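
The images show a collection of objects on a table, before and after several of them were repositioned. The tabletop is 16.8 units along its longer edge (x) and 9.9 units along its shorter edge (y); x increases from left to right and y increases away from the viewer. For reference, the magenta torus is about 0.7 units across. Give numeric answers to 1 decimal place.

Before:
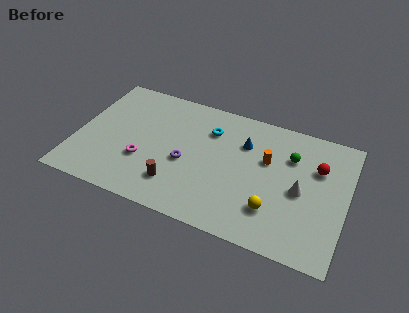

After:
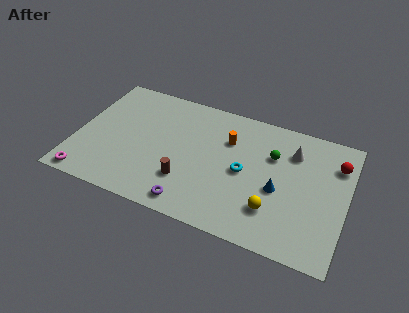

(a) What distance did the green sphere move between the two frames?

1.1

From (13.2, 7.0) to (12.1, 6.7), the green sphere covered √(1.1² + 0.3²) ≈ 1.1 units.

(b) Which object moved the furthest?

the magenta torus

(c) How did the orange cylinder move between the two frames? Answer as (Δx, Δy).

(-2.5, 0.7)

From the two frames, the orange cylinder sits at roughly (11.8, 6.2) before and (9.3, 6.9) after.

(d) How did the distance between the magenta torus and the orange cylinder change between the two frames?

+2.2

Before: roughly 8.0 units apart; after: 10.2. That's 2.2 units further apart.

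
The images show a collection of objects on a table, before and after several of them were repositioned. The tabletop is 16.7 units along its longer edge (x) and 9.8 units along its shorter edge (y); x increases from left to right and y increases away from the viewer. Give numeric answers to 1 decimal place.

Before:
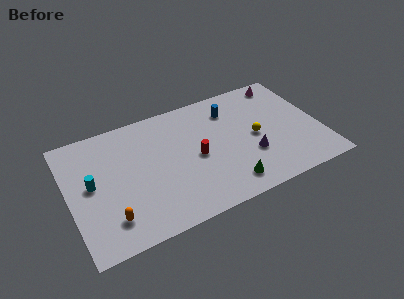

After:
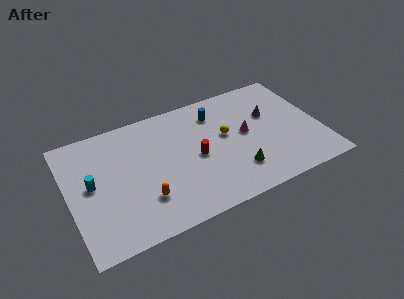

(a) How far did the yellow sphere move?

2.1

The yellow sphere was near (12.4, 4.7) before and (10.5, 5.6) after, so it travelled √(1.9² + 0.9²) ≈ 2.1 units.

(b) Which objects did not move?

the cyan cylinder and the red cylinder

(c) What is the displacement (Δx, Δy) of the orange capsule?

(2.3, 0.6)

The orange capsule was at about (2.4, 2.1) and moved to about (4.7, 2.7).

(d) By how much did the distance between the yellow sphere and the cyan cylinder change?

-1.9

Before: roughly 10.9 units apart; after: 9.0. That's 1.9 units closer together.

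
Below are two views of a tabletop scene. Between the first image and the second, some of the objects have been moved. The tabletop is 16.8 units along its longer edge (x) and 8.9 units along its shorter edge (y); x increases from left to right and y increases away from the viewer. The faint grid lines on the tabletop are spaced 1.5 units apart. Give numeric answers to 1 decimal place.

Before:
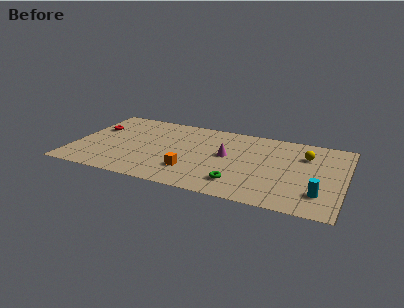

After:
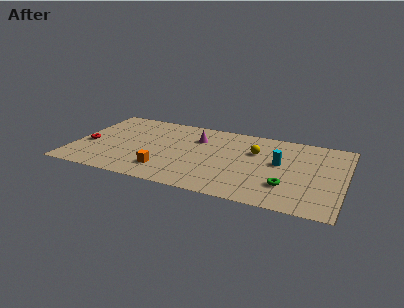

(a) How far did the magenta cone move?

2.5

The magenta cone was near (9.5, 4.9) before and (7.5, 6.4) after, so it travelled √(2.0² + 1.5²) ≈ 2.5 units.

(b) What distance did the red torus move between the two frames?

2.1

The red torus was near (1.1, 5.8) before and (0.9, 3.7) after, so it travelled √(0.2² + 2.1²) ≈ 2.1 units.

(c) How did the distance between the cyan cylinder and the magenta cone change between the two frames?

-1.0

Before: roughly 6.5 units apart; after: 5.5. That's 1.0 units closer together.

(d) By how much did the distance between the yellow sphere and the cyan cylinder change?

-2.5

They were about 4.3 units apart before and 1.8 after — 2.5 units closer together.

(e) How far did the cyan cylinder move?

3.8

From (15.4, 2.2) to (12.8, 5.0), the cyan cylinder covered √(2.6² + 2.8²) ≈ 3.8 units.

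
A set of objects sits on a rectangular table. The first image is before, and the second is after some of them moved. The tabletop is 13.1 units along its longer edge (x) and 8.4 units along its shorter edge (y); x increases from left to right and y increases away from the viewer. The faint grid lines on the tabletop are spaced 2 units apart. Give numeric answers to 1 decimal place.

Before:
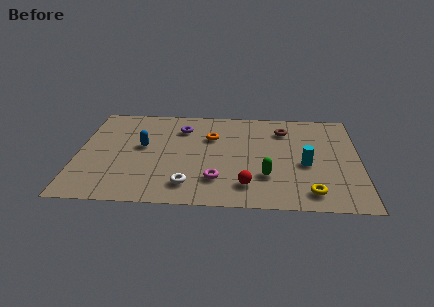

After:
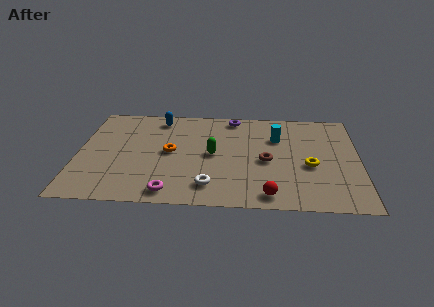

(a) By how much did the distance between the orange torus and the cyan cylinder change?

+0.3

The distance was about 4.9 in the first image and 5.2 in the second, so they moved 0.3 units further apart.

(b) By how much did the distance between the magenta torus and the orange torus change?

-0.3

Before: roughly 3.6 units apart; after: 3.3. That's 0.3 units closer together.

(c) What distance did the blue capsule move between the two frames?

2.6

The blue capsule was near (3.0, 4.7) before and (3.7, 7.2) after, so it travelled √(0.7² + 2.5²) ≈ 2.6 units.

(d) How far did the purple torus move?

2.6

From (4.8, 6.4) to (7.2, 7.5), the purple torus covered √(2.4² + 1.1²) ≈ 2.6 units.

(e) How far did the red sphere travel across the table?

1.2

The red sphere was near (7.9, 1.7) before and (8.9, 1.0) after, so it travelled √(1.0² + 0.7²) ≈ 1.2 units.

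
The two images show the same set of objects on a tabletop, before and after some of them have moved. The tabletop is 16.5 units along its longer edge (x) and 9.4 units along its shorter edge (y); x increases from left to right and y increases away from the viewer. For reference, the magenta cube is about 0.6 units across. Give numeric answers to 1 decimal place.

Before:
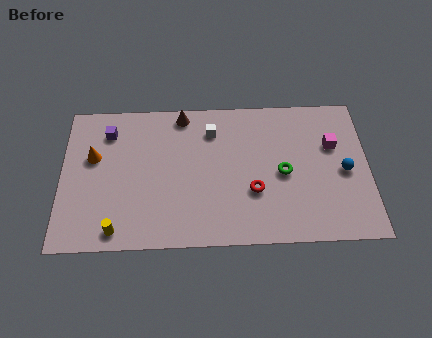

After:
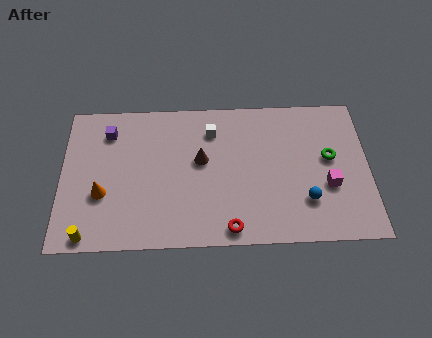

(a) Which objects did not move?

the purple cube and the white cube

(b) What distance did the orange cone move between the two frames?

2.5

From (1.7, 5.8) to (2.2, 3.4), the orange cone covered √(0.5² + 2.4²) ≈ 2.5 units.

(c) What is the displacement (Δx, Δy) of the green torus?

(2.5, 0.9)

The green torus was at about (11.9, 4.4) and moved to about (14.4, 5.3).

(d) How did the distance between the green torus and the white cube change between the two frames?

+1.8

They were about 4.8 units apart before and 6.6 after — 1.8 units further apart.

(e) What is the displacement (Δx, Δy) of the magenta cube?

(-0.3, -2.6)

The magenta cube was at about (14.6, 6.1) and moved to about (14.3, 3.5).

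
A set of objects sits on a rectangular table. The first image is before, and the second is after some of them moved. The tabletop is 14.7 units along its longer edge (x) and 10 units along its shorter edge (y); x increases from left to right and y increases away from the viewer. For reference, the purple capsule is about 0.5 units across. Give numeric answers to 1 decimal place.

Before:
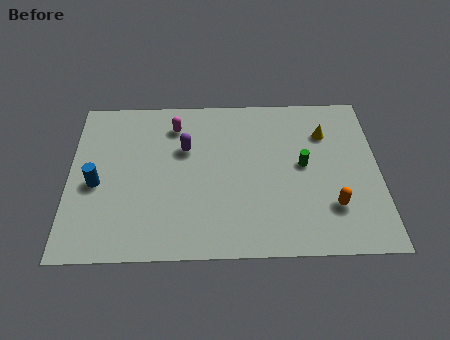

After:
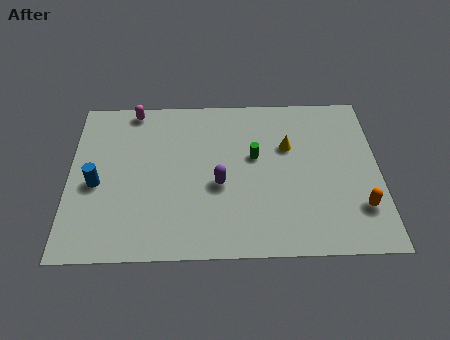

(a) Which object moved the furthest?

the purple capsule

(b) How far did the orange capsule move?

1.3

From (12.4, 2.7) to (13.7, 2.6), the orange capsule covered √(1.3² + 0.1²) ≈ 1.3 units.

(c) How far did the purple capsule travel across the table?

2.8

The purple capsule moved from about (5.5, 6.5) to (7.1, 4.2), a distance of √(1.6² + 2.3²) ≈ 2.8.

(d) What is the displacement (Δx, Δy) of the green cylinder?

(-2.3, 0.6)

The green cylinder started near (11.1, 5.3) and ended near (8.8, 5.9).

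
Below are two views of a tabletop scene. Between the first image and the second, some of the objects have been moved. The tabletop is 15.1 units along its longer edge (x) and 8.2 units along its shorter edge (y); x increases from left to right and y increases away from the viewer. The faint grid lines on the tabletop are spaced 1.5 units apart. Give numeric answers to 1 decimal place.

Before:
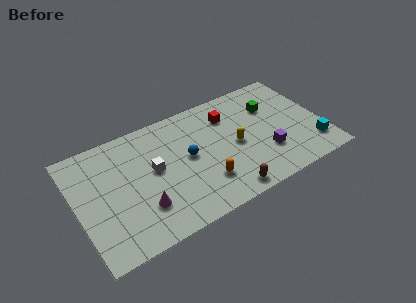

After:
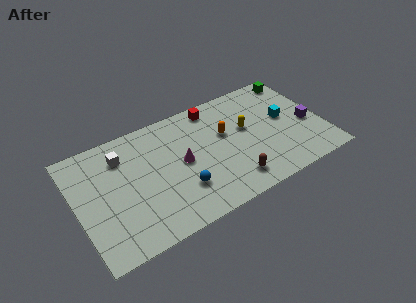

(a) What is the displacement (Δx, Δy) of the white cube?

(-1.7, 1.8)

The white cube started near (4.7, 4.5) and ended near (3.0, 6.3).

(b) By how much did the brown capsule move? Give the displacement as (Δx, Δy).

(0.5, 0.6)

The brown capsule was at about (8.6, 0.9) and moved to about (9.1, 1.5).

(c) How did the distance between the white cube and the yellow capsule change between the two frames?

+2.6

They were about 5.0 units apart before and 7.6 after — 2.6 units further apart.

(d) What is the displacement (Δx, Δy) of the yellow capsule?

(0.8, 0.9)

The yellow capsule started near (9.7, 3.9) and ended near (10.5, 4.8).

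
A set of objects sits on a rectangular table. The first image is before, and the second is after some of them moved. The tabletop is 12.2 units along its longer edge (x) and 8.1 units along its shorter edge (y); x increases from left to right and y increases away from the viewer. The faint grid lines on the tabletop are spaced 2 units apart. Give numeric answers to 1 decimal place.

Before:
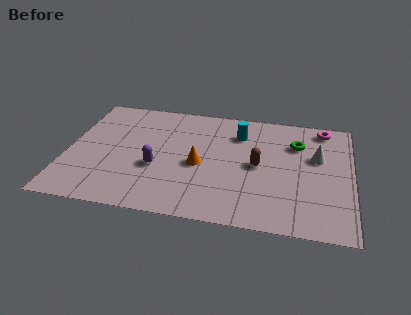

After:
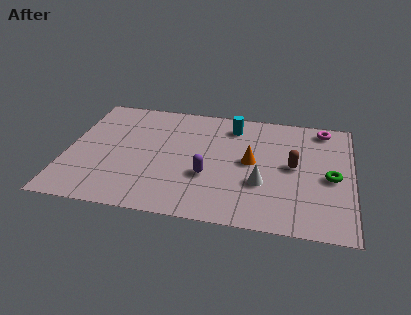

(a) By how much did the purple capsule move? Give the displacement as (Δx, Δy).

(2.2, -0.2)

The purple capsule was at about (3.9, 3.1) and moved to about (6.1, 2.9).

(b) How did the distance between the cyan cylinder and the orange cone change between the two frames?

-0.4

They were about 3.0 units apart before and 2.6 after — 0.4 units closer together.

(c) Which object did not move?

the magenta torus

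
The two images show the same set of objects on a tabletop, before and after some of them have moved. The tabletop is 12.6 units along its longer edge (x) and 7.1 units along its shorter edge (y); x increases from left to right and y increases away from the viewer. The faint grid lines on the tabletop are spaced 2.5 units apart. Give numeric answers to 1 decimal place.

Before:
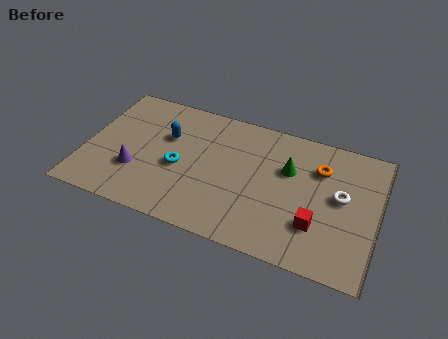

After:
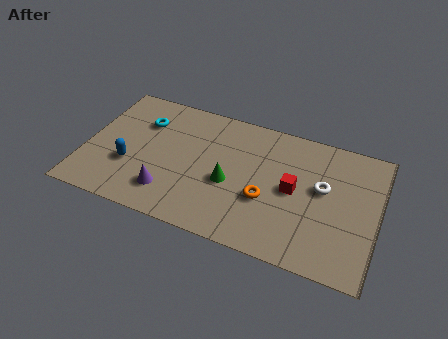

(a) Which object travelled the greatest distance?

the orange torus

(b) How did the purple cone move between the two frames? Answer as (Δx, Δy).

(1.5, -0.7)

The purple cone was at about (2.3, 2.3) and moved to about (3.8, 1.6).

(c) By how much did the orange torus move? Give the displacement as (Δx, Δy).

(-2.1, -2.4)

The orange torus was at about (10.0, 5.1) and moved to about (7.9, 2.7).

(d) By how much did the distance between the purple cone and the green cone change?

-3.9

They were about 6.8 units apart before and 2.9 after — 3.9 units closer together.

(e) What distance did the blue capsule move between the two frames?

2.5

The blue capsule moved from about (3.4, 4.6) to (2.0, 2.5), a distance of √(1.4² + 2.1²) ≈ 2.5.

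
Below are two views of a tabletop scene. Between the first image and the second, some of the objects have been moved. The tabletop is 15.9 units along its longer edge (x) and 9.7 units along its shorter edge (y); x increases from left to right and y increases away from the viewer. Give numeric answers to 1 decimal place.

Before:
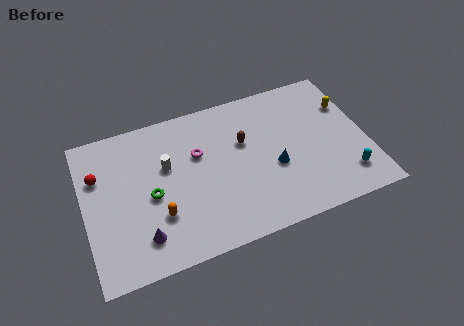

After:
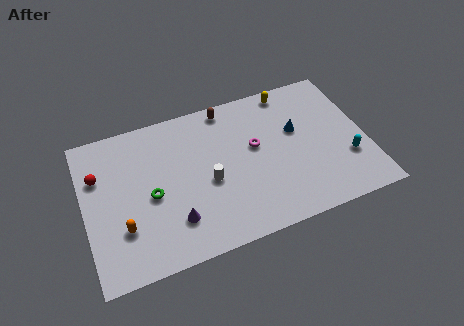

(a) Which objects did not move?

the red sphere and the green torus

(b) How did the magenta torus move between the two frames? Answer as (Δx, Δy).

(3.2, -0.6)

The magenta torus started near (6.5, 6.2) and ended near (9.7, 5.6).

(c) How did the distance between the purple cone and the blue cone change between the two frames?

+0.3

Before: roughly 7.8 units apart; after: 8.1. That's 0.3 units further apart.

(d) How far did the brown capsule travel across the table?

2.7

The brown capsule was near (9.1, 6.1) before and (8.4, 8.7) after, so it travelled √(0.7² + 2.6²) ≈ 2.7 units.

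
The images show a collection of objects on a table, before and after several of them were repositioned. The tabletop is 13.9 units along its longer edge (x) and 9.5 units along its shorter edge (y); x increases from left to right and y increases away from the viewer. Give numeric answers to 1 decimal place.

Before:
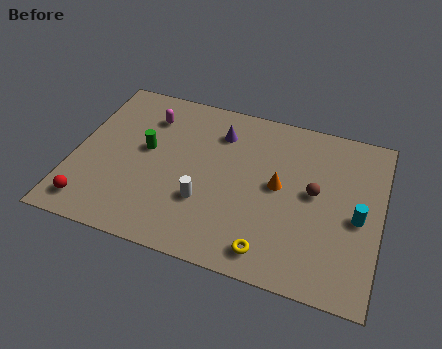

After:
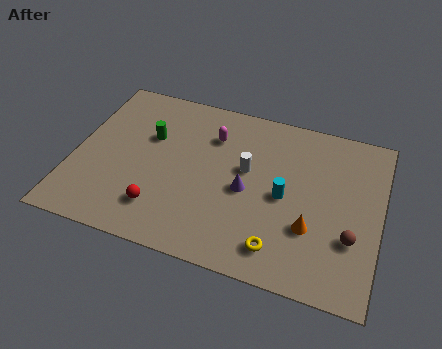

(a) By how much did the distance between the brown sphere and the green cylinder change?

+2.2

The distance was about 7.7 in the first image and 9.9 in the second, so they moved 2.2 units further apart.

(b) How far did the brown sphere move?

2.7

From (10.9, 5.1) to (12.7, 3.1), the brown sphere covered √(1.8² + 2.0²) ≈ 2.7 units.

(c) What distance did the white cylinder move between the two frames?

2.9

The white cylinder was near (6.1, 3.1) before and (7.8, 5.5) after, so it travelled √(1.7² + 2.4²) ≈ 2.9 units.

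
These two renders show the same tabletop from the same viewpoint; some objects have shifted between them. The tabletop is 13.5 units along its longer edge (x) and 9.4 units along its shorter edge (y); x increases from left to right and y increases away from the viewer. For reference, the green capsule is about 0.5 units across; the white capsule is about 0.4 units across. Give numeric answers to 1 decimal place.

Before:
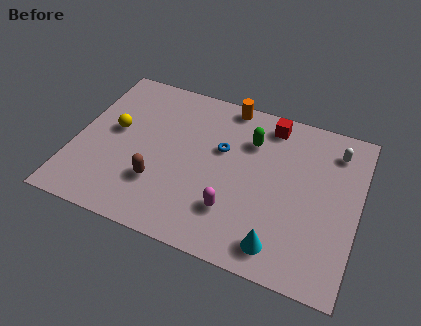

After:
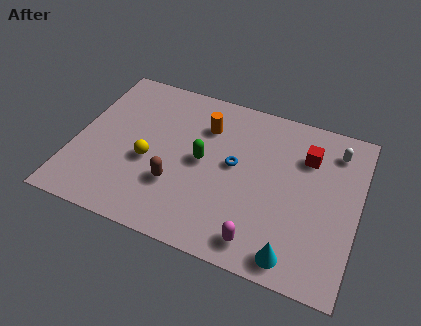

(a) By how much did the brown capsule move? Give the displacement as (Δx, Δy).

(0.8, 0.2)

The brown capsule started near (4.2, 2.8) and ended near (5.0, 3.0).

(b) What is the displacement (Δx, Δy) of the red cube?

(1.9, -1.3)

From the two frames, the red cube sits at roughly (9.0, 8.1) before and (10.9, 6.8) after.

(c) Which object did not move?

the white capsule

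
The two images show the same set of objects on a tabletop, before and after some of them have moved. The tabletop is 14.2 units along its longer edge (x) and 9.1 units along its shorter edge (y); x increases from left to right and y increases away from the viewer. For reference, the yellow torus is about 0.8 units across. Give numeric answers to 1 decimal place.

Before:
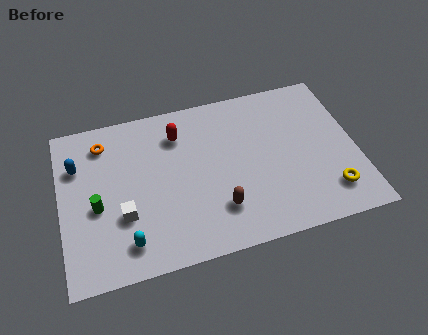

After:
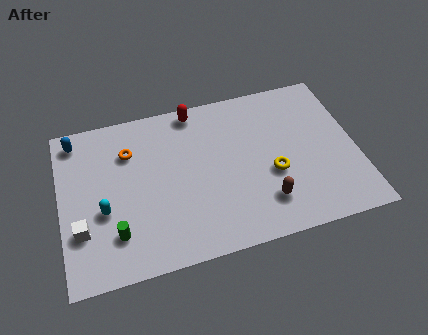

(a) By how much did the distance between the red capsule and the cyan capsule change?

+0.5

They were about 6.1 units apart before and 6.6 after — 0.5 units further apart.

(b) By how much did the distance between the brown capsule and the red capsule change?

+1.8

They were about 5.0 units apart before and 6.8 after — 1.8 units further apart.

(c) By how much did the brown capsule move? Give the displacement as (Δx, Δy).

(2.2, -0.2)

From the two frames, the brown capsule sits at roughly (7.4, 2.3) before and (9.6, 2.1) after.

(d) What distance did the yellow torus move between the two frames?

3.1

The yellow torus was near (12.7, 1.9) before and (10.1, 3.6) after, so it travelled √(2.6² + 1.7²) ≈ 3.1 units.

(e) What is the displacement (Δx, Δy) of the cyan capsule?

(-1.0, 2.0)

The cyan capsule was at about (3.0, 1.6) and moved to about (2.0, 3.6).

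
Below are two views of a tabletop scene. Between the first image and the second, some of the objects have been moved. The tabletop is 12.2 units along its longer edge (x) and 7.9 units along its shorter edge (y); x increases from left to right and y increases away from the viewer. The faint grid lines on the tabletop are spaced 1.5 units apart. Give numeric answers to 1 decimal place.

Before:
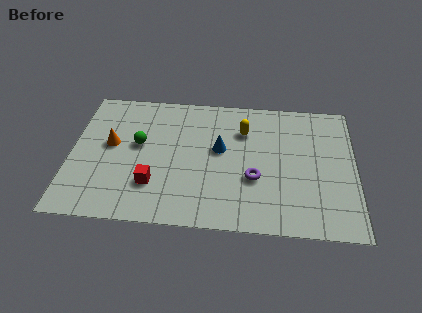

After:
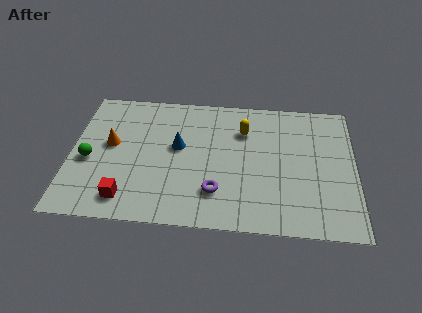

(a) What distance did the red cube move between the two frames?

1.4

From (3.6, 2.2) to (2.5, 1.3), the red cube covered √(1.1² + 0.9²) ≈ 1.4 units.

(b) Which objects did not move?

the orange cone and the yellow capsule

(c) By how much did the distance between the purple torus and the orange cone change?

-1.2

They were about 6.4 units apart before and 5.2 after — 1.2 units closer together.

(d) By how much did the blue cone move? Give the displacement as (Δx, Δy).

(-1.8, 0.0)

From the two frames, the blue cone sits at roughly (6.4, 4.5) before and (4.6, 4.5) after.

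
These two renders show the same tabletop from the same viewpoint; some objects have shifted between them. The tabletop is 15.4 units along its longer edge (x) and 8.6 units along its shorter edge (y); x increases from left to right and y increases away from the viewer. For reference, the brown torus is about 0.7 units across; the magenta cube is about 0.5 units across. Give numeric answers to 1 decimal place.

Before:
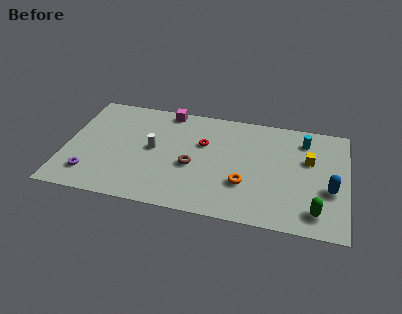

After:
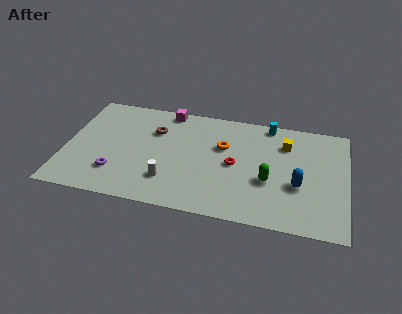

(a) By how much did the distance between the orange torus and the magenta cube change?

-2.8

The distance was about 6.7 in the first image and 3.9 in the second, so they moved 2.8 units closer together.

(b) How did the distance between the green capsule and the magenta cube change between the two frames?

-3.2

They were about 10.5 units apart before and 7.3 after — 3.2 units closer together.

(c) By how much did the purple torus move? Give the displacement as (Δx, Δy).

(1.4, 0.4)

The purple torus started near (1.5, 1.8) and ended near (2.9, 2.2).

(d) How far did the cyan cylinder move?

2.2

From (13.0, 6.9) to (11.0, 7.8), the cyan cylinder covered √(2.0² + 0.9²) ≈ 2.2 units.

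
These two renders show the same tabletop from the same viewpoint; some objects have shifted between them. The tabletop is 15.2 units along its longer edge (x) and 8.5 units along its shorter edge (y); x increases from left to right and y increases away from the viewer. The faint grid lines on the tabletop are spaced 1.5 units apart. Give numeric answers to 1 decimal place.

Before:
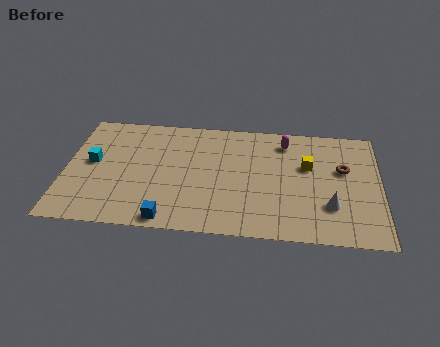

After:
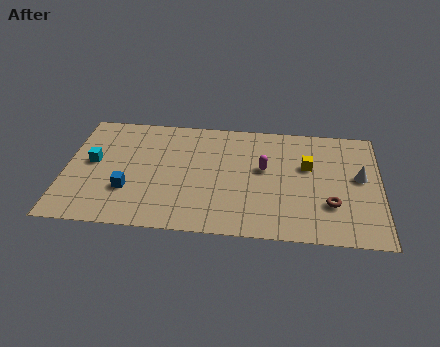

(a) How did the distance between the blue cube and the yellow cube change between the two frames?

+1.0

Before: roughly 8.0 units apart; after: 9.0. That's 1.0 units further apart.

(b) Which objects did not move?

the yellow cube and the cyan cube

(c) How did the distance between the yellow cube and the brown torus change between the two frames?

+1.2

They were about 1.7 units apart before and 2.9 after — 1.2 units further apart.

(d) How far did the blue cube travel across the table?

2.8

From (5.1, 0.8) to (3.1, 2.7), the blue cube covered √(2.0² + 1.9²) ≈ 2.8 units.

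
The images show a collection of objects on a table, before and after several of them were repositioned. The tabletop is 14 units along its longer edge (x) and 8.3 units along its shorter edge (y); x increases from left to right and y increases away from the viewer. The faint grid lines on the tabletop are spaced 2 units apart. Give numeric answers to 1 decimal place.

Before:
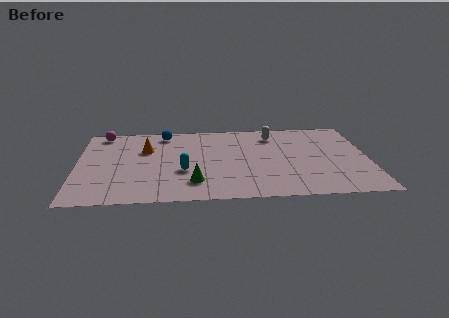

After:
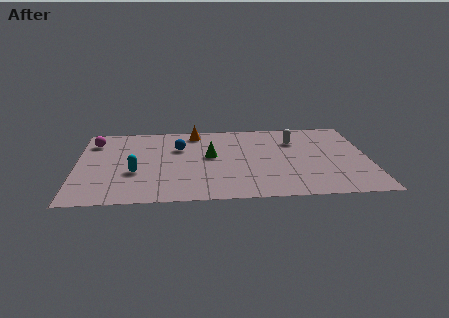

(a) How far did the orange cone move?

2.9

The orange cone moved from about (3.3, 5.5) to (5.7, 7.2), a distance of √(2.4² + 1.7²) ≈ 2.9.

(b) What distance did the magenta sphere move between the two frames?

1.0

From (1.2, 7.4) to (0.8, 6.5), the magenta sphere covered √(0.4² + 0.9²) ≈ 1.0 units.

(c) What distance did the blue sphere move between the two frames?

1.7

From (4.2, 7.2) to (4.9, 5.6), the blue sphere covered √(0.7² + 1.6²) ≈ 1.7 units.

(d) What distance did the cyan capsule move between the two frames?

2.3

The cyan capsule moved from about (5.1, 3.1) to (2.8, 3.1), a distance of √(2.3² + 0.0²) ≈ 2.3.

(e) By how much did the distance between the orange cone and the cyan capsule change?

+2.0

They were about 3.0 units apart before and 5.0 after — 2.0 units further apart.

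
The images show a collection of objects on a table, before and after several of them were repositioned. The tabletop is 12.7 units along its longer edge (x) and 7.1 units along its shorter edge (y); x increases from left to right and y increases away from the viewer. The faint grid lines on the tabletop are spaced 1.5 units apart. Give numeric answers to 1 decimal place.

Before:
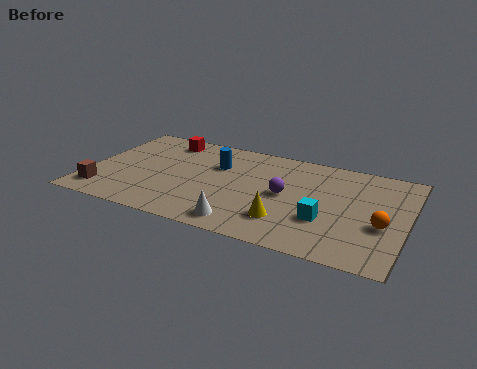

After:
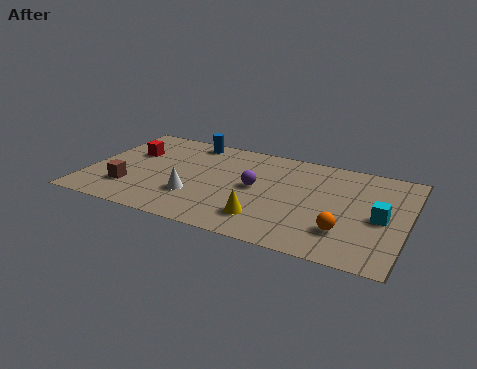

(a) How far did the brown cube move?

1.2

The brown cube was near (0.8, 1.3) before and (1.8, 1.9) after, so it travelled √(1.0² + 0.6²) ≈ 1.2 units.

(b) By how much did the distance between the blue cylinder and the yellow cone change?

+1.6

They were about 4.3 units apart before and 5.9 after — 1.6 units further apart.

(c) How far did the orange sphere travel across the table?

1.7

The orange sphere moved from about (11.8, 2.8) to (10.4, 1.9), a distance of √(1.4² + 0.9²) ≈ 1.7.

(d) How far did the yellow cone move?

0.8

The yellow cone moved from about (8.1, 1.8) to (7.3, 1.6), a distance of √(0.8² + 0.2²) ≈ 0.8.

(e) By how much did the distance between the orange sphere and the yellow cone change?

-0.7

The distance was about 3.8 in the first image and 3.1 in the second, so they moved 0.7 units closer together.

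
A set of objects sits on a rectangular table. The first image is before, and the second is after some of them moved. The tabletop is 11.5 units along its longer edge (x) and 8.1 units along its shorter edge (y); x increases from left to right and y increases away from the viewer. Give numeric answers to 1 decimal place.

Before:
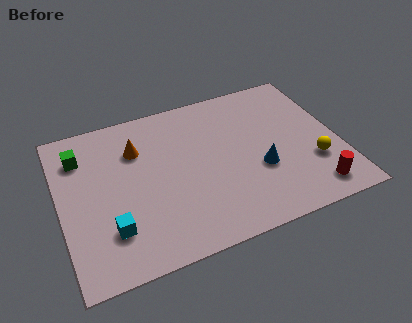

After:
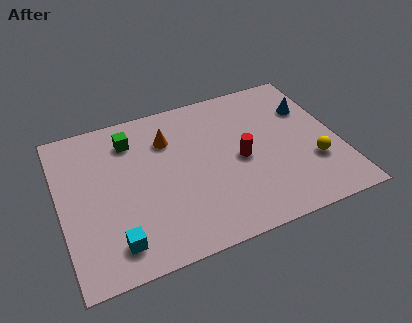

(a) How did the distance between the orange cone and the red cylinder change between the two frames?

-4.7

They were about 8.2 units apart before and 3.5 after — 4.7 units closer together.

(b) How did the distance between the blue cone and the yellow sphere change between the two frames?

+0.8

Before: roughly 2.2 units apart; after: 3.0. That's 0.8 units further apart.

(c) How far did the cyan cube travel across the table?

0.7

From (1.9, 2.1) to (2.0, 1.4), the cyan cube covered √(0.1² + 0.7²) ≈ 0.7 units.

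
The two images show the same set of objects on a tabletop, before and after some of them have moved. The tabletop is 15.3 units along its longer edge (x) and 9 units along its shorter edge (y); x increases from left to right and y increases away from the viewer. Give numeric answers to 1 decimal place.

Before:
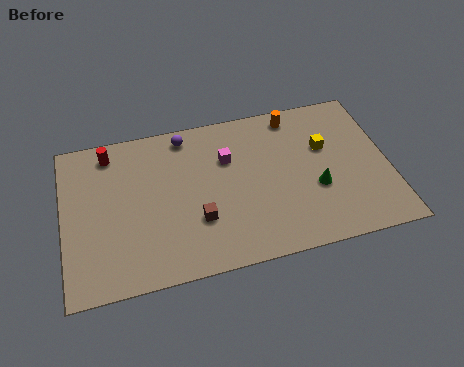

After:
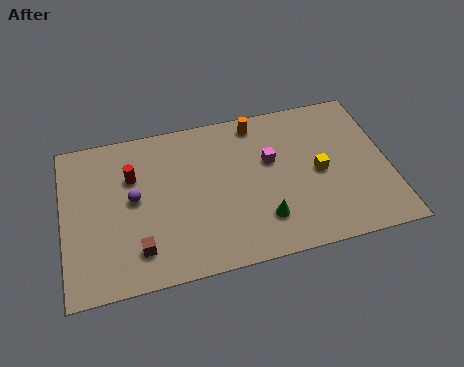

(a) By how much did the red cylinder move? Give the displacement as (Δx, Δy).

(1.0, -1.6)

From the two frames, the red cylinder sits at roughly (2.3, 7.7) before and (3.3, 6.1) after.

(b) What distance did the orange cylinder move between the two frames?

1.8

From (11.1, 7.9) to (9.3, 7.9), the orange cylinder covered √(1.8² + 0.0²) ≈ 1.8 units.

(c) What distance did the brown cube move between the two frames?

3.0

The brown cube was near (6.2, 2.9) before and (3.4, 1.9) after, so it travelled √(2.8² + 1.0²) ≈ 3.0 units.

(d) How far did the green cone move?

2.9

The green cone was near (11.8, 3.4) before and (9.2, 2.2) after, so it travelled √(2.6² + 1.2²) ≈ 2.9 units.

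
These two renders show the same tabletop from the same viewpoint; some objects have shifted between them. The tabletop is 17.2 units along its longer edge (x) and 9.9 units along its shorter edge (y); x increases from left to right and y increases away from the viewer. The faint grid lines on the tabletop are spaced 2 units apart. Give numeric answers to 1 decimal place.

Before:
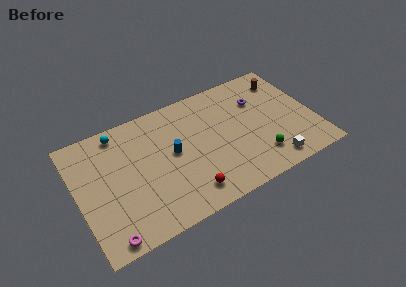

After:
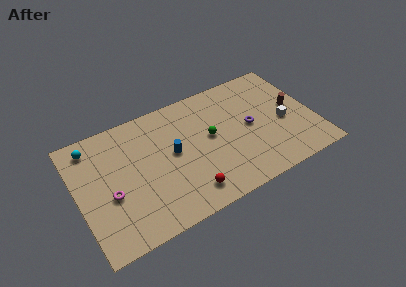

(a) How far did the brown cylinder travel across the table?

2.6

From (15.6, 7.9) to (15.9, 5.3), the brown cylinder covered √(0.3² + 2.6²) ≈ 2.6 units.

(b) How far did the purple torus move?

2.1

From (13.5, 6.9) to (12.6, 5.0), the purple torus covered √(0.9² + 1.9²) ≈ 2.1 units.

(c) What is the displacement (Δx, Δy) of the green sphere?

(-3.1, 3.2)

The green sphere was at about (12.8, 2.2) and moved to about (9.7, 5.4).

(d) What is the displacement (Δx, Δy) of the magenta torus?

(0.6, 3.1)

The magenta torus was at about (1.6, 0.9) and moved to about (2.2, 4.0).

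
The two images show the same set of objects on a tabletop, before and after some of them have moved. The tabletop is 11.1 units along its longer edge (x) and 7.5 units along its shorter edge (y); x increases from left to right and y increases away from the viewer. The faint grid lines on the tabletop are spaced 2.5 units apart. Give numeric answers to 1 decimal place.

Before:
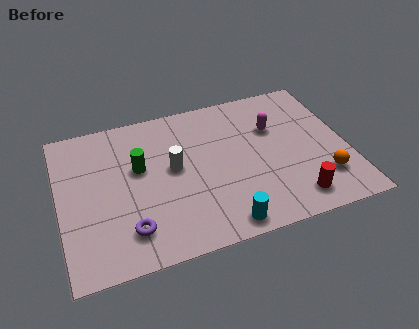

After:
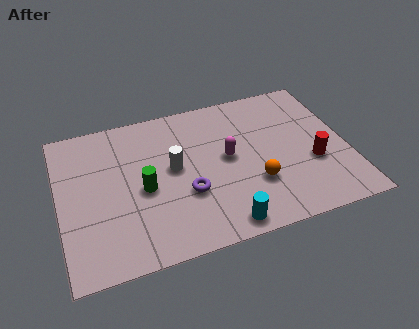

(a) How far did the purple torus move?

2.5

The purple torus moved from about (2.5, 1.6) to (4.8, 2.7), a distance of √(2.3² + 1.1²) ≈ 2.5.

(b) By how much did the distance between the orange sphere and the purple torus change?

-4.9

Before: roughly 7.5 units apart; after: 2.6. That's 4.9 units closer together.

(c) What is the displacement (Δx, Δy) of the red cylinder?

(0.9, 1.6)

The red cylinder was at about (8.8, 1.2) and moved to about (9.7, 2.8).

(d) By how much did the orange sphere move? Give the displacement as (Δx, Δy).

(-2.6, 0.5)

The orange sphere was at about (10.0, 1.9) and moved to about (7.4, 2.4).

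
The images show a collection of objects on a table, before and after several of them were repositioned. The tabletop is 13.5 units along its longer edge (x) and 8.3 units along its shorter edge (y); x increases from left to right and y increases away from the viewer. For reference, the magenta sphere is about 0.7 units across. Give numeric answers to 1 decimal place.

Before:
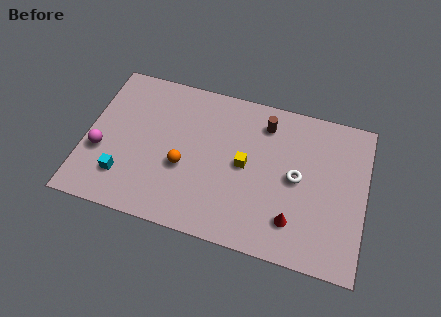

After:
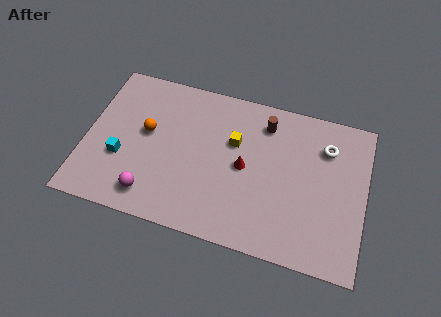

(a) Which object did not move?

the brown cylinder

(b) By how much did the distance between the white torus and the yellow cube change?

+2.0

Before: roughly 2.5 units apart; after: 4.5. That's 2.0 units further apart.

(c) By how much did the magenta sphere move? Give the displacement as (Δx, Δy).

(2.6, -1.7)

From the two frames, the magenta sphere sits at roughly (0.8, 3.1) before and (3.4, 1.4) after.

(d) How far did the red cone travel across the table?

3.3

The red cone moved from about (10.2, 1.9) to (7.7, 4.1), a distance of √(2.5² + 2.2²) ≈ 3.3.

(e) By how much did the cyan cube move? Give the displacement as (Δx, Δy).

(-0.2, 1.0)

The cyan cube started near (2.0, 2.0) and ended near (1.8, 3.0).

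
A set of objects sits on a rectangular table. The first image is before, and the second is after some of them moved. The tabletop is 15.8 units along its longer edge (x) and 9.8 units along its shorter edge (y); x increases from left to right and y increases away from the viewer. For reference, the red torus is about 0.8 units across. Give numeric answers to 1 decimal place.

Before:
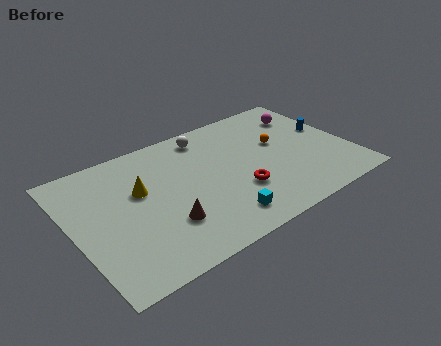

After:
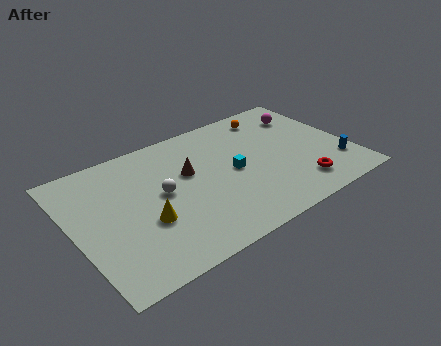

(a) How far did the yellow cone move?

2.4

The yellow cone moved from about (3.9, 6.0) to (3.8, 3.6), a distance of √(0.1² + 2.4²) ≈ 2.4.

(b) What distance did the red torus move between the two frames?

3.5

The red torus moved from about (9.1, 3.2) to (12.4, 1.9), a distance of √(3.3² + 1.3²) ≈ 3.5.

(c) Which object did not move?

the magenta sphere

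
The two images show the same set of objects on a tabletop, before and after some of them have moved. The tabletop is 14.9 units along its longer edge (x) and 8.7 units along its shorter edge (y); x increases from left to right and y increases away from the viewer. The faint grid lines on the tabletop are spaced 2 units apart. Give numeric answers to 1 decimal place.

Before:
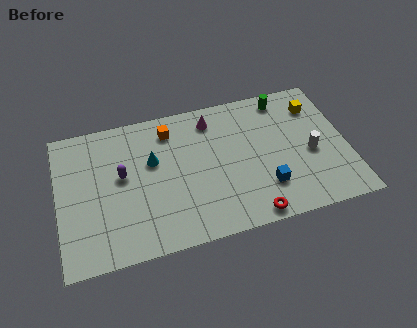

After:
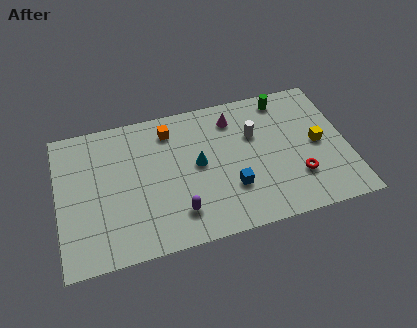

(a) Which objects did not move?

the orange cube and the green cylinder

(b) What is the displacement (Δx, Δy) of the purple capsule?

(2.7, -3.0)

The purple capsule started near (3.3, 4.9) and ended near (6.0, 1.9).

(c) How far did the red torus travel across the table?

3.1

From (9.6, 0.8) to (12.2, 2.5), the red torus covered √(2.6² + 1.7²) ≈ 3.1 units.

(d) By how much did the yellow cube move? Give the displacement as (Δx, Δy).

(-0.1, -2.4)

The yellow cube started near (13.5, 6.7) and ended near (13.4, 4.3).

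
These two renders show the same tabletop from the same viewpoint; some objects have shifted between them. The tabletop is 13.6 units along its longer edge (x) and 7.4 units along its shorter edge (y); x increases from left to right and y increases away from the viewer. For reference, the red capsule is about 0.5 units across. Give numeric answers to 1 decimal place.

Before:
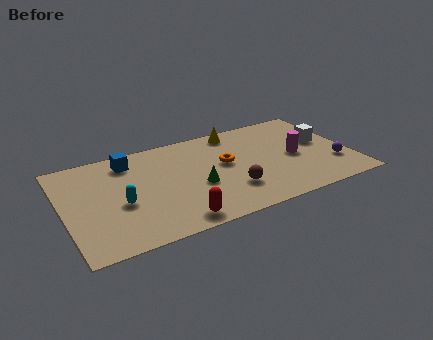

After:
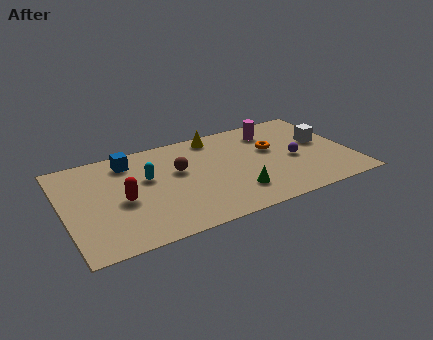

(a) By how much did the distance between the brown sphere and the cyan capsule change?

-3.7

Before: roughly 5.2 units apart; after: 1.5. That's 3.7 units closer together.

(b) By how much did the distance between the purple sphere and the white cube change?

-0.3

Before: roughly 2.0 units apart; after: 1.7. That's 0.3 units closer together.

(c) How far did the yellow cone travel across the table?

1.0

From (8.5, 6.5) to (7.5, 6.5), the yellow cone covered √(1.0² + 0.0²) ≈ 1.0 units.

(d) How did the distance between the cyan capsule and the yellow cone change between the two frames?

-2.8

The distance was about 6.8 in the first image and 4.0 in the second, so they moved 2.8 units closer together.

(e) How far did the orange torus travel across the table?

2.3

From (7.7, 4.2) to (10.0, 4.5), the orange torus covered √(2.3² + 0.3²) ≈ 2.3 units.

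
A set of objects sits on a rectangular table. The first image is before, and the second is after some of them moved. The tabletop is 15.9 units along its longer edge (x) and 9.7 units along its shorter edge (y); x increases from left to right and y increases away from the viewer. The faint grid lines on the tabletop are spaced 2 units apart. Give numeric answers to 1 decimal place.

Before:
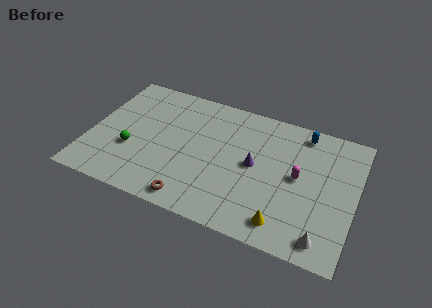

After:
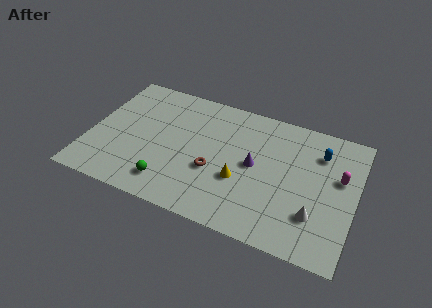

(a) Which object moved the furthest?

the yellow cone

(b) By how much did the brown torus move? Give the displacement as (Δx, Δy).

(1.0, 2.6)

From the two frames, the brown torus sits at roughly (6.6, 1.1) before and (7.6, 3.7) after.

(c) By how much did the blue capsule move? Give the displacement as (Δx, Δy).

(1.1, -1.2)

From the two frames, the blue capsule sits at roughly (12.5, 8.5) before and (13.6, 7.3) after.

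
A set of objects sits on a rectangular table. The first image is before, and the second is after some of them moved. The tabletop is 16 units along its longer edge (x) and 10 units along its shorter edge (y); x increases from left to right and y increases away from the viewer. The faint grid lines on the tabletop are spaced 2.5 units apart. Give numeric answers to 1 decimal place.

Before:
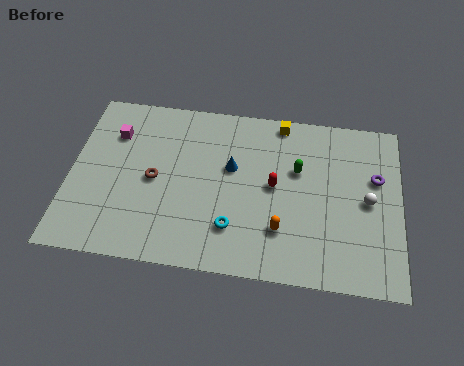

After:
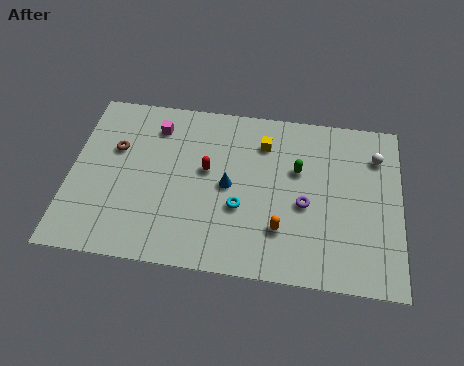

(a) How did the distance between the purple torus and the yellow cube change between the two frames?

-1.5

They were about 5.5 units apart before and 4.0 after — 1.5 units closer together.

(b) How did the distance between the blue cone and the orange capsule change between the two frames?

-0.7

Before: roughly 4.1 units apart; after: 3.4. That's 0.7 units closer together.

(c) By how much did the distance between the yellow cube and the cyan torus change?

-2.8

They were about 6.9 units apart before and 4.1 after — 2.8 units closer together.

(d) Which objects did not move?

the orange capsule and the green capsule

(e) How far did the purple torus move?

3.9

The purple torus was near (14.8, 6.3) before and (11.4, 4.3) after, so it travelled √(3.4² + 2.0²) ≈ 3.9 units.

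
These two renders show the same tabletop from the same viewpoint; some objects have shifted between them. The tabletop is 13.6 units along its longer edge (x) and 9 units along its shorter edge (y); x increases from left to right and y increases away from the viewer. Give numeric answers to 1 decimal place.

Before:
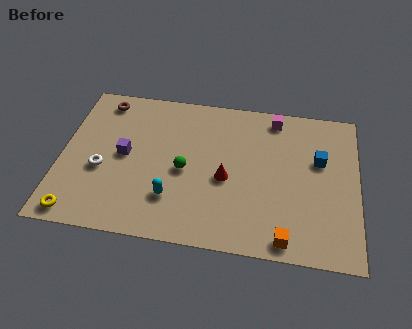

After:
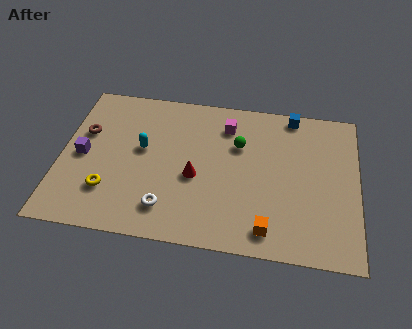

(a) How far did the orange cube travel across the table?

0.9

The orange cube was near (10.4, 0.9) before and (9.6, 1.3) after, so it travelled √(0.8² + 0.4²) ≈ 0.9 units.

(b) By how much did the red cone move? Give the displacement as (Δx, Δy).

(-1.4, -0.1)

The red cone started near (7.6, 3.9) and ended near (6.2, 3.8).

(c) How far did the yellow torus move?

2.0

From (1.0, 0.9) to (2.3, 2.4), the yellow torus covered √(1.3² + 1.5²) ≈ 2.0 units.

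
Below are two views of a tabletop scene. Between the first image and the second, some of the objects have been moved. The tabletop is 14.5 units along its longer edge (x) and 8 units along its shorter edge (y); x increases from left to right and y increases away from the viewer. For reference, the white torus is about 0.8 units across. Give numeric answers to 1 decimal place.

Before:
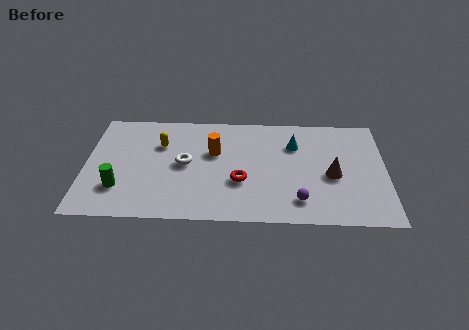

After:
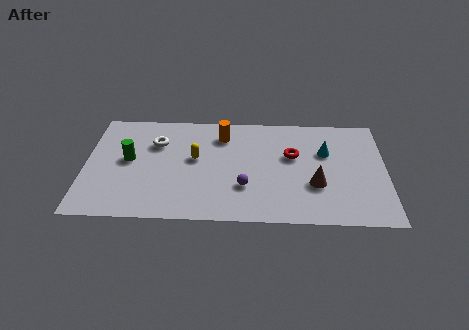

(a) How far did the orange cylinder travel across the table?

1.4

The orange cylinder moved from about (6.2, 5.0) to (6.6, 6.3), a distance of √(0.4² + 1.3²) ≈ 1.4.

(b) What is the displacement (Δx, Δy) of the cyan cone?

(1.5, -0.5)

The cyan cone started near (10.1, 5.7) and ended near (11.6, 5.2).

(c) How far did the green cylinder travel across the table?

2.1

From (1.7, 2.2) to (2.1, 4.3), the green cylinder covered √(0.4² + 2.1²) ≈ 2.1 units.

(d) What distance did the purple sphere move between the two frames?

2.8

The purple sphere moved from about (10.3, 1.6) to (7.7, 2.5), a distance of √(2.6² + 0.9²) ≈ 2.8.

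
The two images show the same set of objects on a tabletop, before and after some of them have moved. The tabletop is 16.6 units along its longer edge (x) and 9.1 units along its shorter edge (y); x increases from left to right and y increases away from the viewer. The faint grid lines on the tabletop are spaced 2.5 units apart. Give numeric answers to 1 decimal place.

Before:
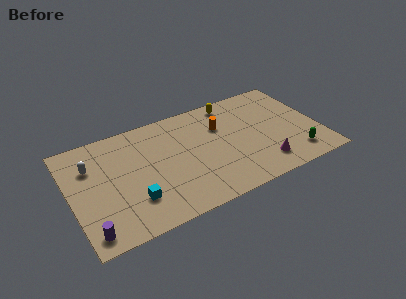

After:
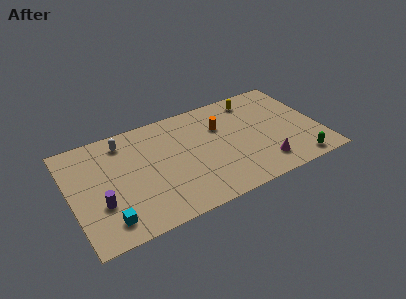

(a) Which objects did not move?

the magenta cone and the orange cylinder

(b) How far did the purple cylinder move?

2.1

The purple cylinder moved from about (0.9, 1.2) to (1.8, 3.1), a distance of √(0.9² + 1.9²) ≈ 2.1.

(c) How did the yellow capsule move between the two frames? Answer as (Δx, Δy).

(1.5, -0.3)

The yellow capsule started near (11.2, 8.0) and ended near (12.7, 7.7).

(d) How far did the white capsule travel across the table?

2.6

The white capsule was near (1.5, 6.4) before and (3.8, 7.6) after, so it travelled √(2.3² + 1.2²) ≈ 2.6 units.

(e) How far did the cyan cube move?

2.0

The cyan cube was near (3.9, 2.5) before and (2.1, 1.6) after, so it travelled √(1.8² + 0.9²) ≈ 2.0 units.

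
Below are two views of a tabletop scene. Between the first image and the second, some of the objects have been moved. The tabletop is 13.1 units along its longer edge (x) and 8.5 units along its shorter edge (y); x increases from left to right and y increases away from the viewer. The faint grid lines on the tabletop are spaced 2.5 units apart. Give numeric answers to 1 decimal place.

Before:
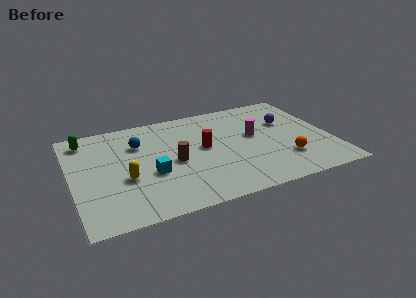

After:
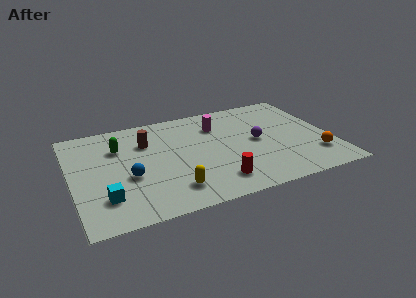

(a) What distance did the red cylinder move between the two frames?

3.0

The red cylinder moved from about (6.7, 4.6) to (7.0, 1.6), a distance of √(0.3² + 3.0²) ≈ 3.0.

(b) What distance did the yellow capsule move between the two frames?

2.7

The yellow capsule was near (2.6, 3.3) before and (4.8, 1.7) after, so it travelled √(2.2² + 1.6²) ≈ 2.7 units.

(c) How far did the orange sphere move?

1.5

From (10.6, 2.3) to (12.1, 2.1), the orange sphere covered √(1.5² + 0.2²) ≈ 1.5 units.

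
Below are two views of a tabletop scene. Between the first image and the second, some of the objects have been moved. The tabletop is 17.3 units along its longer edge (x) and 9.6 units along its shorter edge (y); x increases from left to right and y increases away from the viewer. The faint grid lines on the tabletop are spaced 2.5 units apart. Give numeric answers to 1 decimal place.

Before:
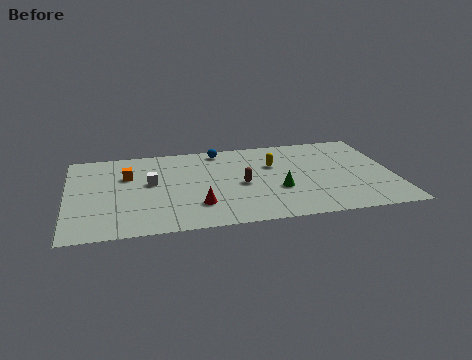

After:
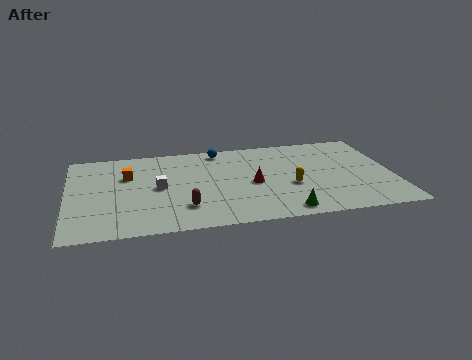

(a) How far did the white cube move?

0.7

The white cube was near (4.4, 5.4) before and (4.8, 4.8) after, so it travelled √(0.4² + 0.6²) ≈ 0.7 units.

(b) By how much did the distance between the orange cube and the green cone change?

+1.3

They were about 8.4 units apart before and 9.7 after — 1.3 units further apart.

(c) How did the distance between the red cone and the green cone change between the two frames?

-0.8

Before: roughly 4.4 units apart; after: 3.6. That's 0.8 units closer together.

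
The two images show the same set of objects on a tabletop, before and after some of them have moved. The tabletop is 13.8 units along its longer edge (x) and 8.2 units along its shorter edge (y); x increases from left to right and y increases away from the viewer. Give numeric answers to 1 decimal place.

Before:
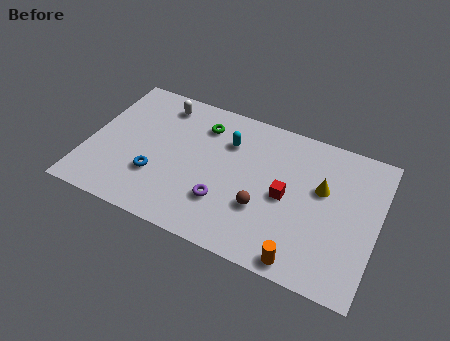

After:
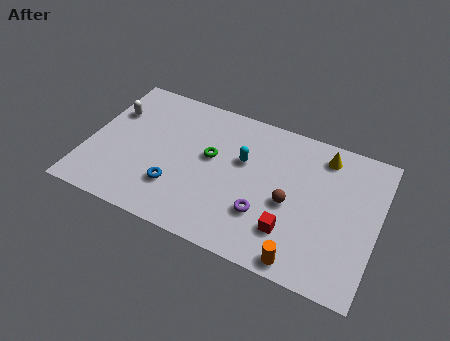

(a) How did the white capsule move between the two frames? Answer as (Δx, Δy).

(-2.2, -1.3)

The white capsule started near (3.1, 6.9) and ended near (0.9, 5.6).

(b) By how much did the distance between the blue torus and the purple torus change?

+0.9

Before: roughly 3.3 units apart; after: 4.2. That's 0.9 units further apart.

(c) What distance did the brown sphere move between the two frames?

1.4

The brown sphere was near (8.5, 2.8) before and (9.7, 3.6) after, so it travelled √(1.2² + 0.8²) ≈ 1.4 units.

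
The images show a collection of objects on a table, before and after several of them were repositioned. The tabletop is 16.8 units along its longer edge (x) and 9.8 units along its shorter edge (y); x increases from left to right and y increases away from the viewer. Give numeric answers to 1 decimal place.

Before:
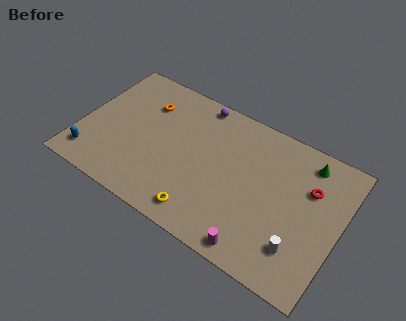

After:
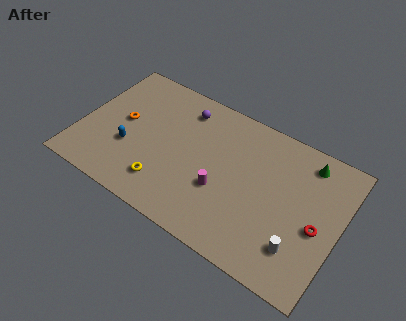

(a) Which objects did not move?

the white cylinder and the green cone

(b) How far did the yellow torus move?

2.7

The yellow torus was near (8.5, 1.4) before and (5.9, 2.1) after, so it travelled √(2.6² + 0.7²) ≈ 2.7 units.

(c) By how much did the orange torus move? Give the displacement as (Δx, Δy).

(-1.2, -2.0)

The orange torus was at about (3.8, 7.2) and moved to about (2.6, 5.2).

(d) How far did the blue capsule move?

2.8

The blue capsule was near (1.1, 1.7) before and (3.3, 3.5) after, so it travelled √(2.2² + 1.8²) ≈ 2.8 units.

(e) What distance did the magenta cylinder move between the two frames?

3.7

The magenta cylinder moved from about (12.1, 1.0) to (9.4, 3.6), a distance of √(2.7² + 2.6²) ≈ 3.7.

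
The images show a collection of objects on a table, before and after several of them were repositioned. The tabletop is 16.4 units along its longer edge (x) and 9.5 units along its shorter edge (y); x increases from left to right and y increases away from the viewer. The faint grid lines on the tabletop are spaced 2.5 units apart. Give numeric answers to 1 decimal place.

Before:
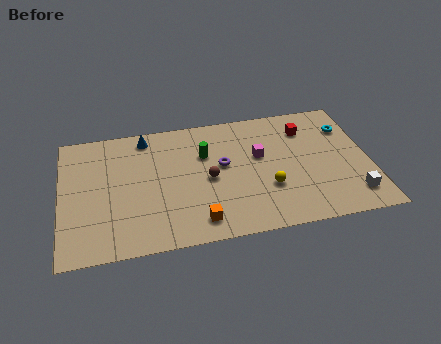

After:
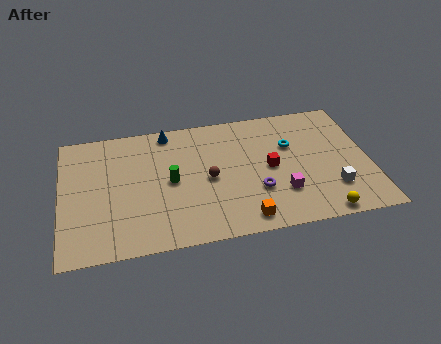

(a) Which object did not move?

the brown sphere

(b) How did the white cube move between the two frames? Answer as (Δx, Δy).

(-1.0, 0.7)

From the two frames, the white cube sits at roughly (15.3, 1.8) before and (14.3, 2.5) after.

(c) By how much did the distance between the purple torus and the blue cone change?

+2.1

They were about 4.9 units apart before and 7.0 after — 2.1 units further apart.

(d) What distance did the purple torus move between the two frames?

2.9

The purple torus moved from about (8.6, 5.4) to (10.3, 3.1), a distance of √(1.7² + 2.3²) ≈ 2.9.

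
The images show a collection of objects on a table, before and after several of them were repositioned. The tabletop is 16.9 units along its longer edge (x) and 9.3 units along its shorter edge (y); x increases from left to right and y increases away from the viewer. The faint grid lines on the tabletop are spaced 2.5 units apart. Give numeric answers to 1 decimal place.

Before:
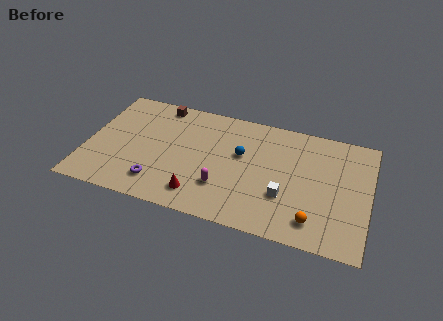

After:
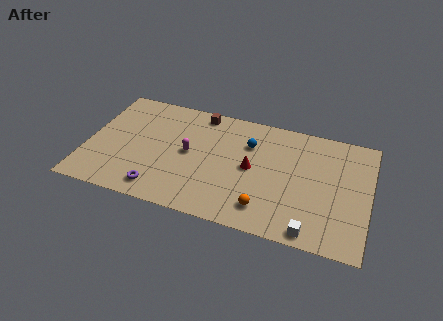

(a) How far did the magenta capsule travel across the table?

3.0

The magenta capsule moved from about (8.3, 2.7) to (6.1, 4.8), a distance of √(2.2² + 2.1²) ≈ 3.0.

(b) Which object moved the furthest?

the red cone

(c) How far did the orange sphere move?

2.9

The orange sphere was near (13.8, 1.7) before and (10.9, 1.8) after, so it travelled √(2.9² + 0.1²) ≈ 2.9 units.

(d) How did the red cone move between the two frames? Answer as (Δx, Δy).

(2.9, 3.0)

From the two frames, the red cone sits at roughly (7.0, 1.7) before and (9.9, 4.7) after.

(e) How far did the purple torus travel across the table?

0.5

From (4.5, 1.9) to (4.6, 1.4), the purple torus covered √(0.1² + 0.5²) ≈ 0.5 units.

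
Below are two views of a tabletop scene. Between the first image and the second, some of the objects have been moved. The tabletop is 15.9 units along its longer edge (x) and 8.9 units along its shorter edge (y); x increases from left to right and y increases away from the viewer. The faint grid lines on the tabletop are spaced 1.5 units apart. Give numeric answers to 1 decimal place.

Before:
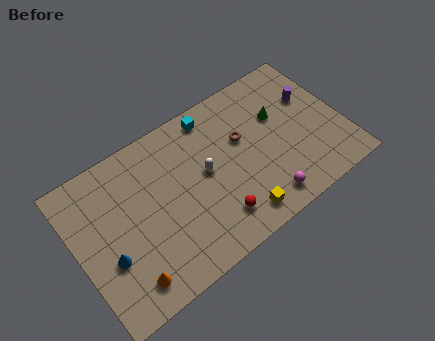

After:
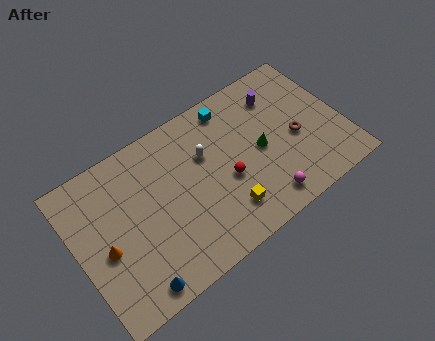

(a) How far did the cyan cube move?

1.1

The cyan cube moved from about (8.7, 7.8) to (9.8, 7.7), a distance of √(1.1² + 0.1²) ≈ 1.1.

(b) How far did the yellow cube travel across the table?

0.9

From (9.0, 1.3) to (8.4, 2.0), the yellow cube covered √(0.6² + 0.7²) ≈ 0.9 units.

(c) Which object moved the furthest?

the brown torus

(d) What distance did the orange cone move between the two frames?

2.6

The orange cone moved from about (2.4, 1.5) to (1.5, 3.9), a distance of √(0.9² + 2.4²) ≈ 2.6.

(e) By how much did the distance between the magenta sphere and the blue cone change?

-1.3

They were about 9.2 units apart before and 7.9 after — 1.3 units closer together.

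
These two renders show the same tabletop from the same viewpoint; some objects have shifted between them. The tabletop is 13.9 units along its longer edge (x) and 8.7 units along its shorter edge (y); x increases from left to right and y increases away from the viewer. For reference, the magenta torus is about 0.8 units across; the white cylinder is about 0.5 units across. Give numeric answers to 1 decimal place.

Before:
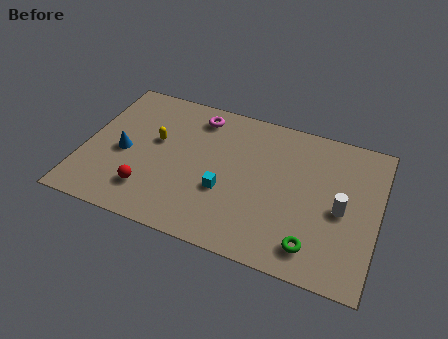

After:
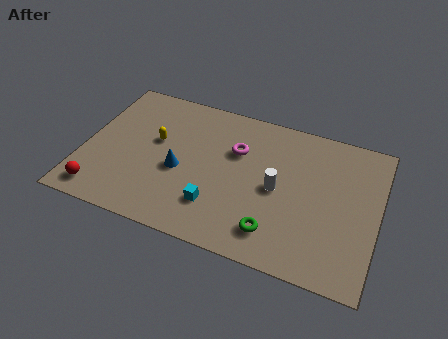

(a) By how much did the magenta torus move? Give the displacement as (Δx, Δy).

(2.0, -1.5)

The magenta torus was at about (5.1, 7.3) and moved to about (7.1, 5.8).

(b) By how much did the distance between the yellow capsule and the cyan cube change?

+0.3

Before: roughly 4.0 units apart; after: 4.3. That's 0.3 units further apart.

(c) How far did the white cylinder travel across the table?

3.0

The white cylinder was near (12.2, 4.0) before and (9.2, 4.2) after, so it travelled √(3.0² + 0.2²) ≈ 3.0 units.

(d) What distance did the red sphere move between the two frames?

2.3

The red sphere was near (3.3, 2.0) before and (1.1, 1.2) after, so it travelled √(2.2² + 0.8²) ≈ 2.3 units.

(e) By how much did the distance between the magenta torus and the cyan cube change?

-0.8

The distance was about 4.4 in the first image and 3.6 in the second, so they moved 0.8 units closer together.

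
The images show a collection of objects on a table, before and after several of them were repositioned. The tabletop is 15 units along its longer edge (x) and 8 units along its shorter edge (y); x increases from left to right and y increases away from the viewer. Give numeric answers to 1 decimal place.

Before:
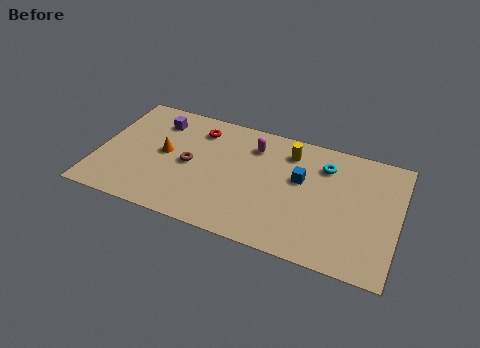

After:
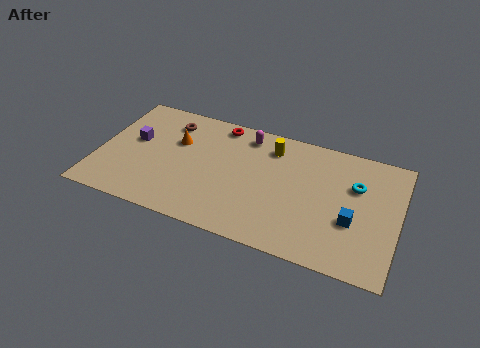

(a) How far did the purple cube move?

2.0

The purple cube was near (2.7, 6.3) before and (1.7, 4.6) after, so it travelled √(1.0² + 1.7²) ≈ 2.0 units.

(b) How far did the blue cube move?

3.2

The blue cube moved from about (10.1, 4.8) to (12.8, 3.0), a distance of √(2.7² + 1.8²) ≈ 3.2.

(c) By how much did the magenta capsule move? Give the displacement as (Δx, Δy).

(-0.4, 0.6)

The magenta capsule started near (7.6, 6.2) and ended near (7.2, 6.8).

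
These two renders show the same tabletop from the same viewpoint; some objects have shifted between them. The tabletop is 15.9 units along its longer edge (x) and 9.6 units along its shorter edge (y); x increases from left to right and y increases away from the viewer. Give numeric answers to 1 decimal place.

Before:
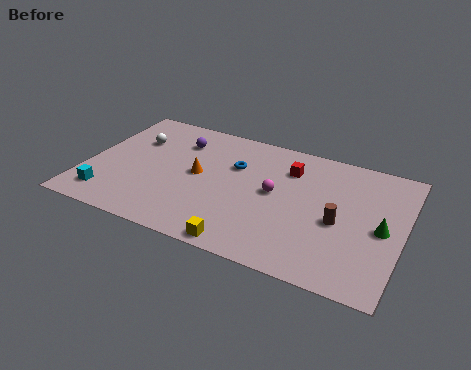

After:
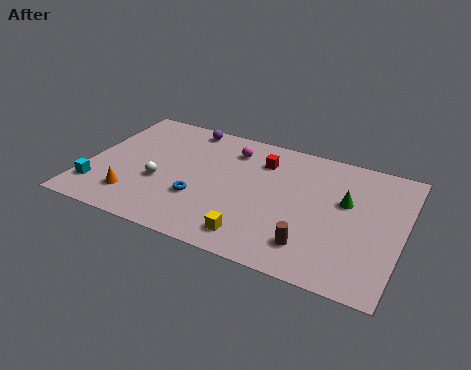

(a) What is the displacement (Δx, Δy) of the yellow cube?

(0.4, 0.7)

The yellow cube started near (8.5, 0.8) and ended near (8.9, 1.5).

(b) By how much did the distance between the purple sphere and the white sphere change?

+2.6

The distance was about 2.3 in the first image and 4.9 in the second, so they moved 2.6 units further apart.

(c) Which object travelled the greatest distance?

the orange cone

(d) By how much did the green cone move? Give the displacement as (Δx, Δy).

(-1.9, 1.3)

From the two frames, the green cone sits at roughly (14.9, 4.5) before and (13.0, 5.8) after.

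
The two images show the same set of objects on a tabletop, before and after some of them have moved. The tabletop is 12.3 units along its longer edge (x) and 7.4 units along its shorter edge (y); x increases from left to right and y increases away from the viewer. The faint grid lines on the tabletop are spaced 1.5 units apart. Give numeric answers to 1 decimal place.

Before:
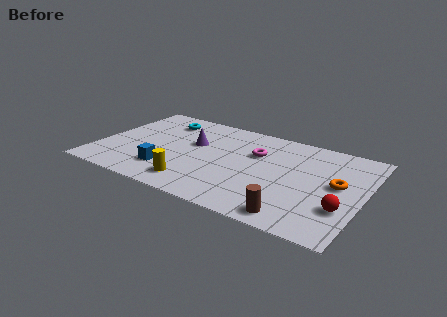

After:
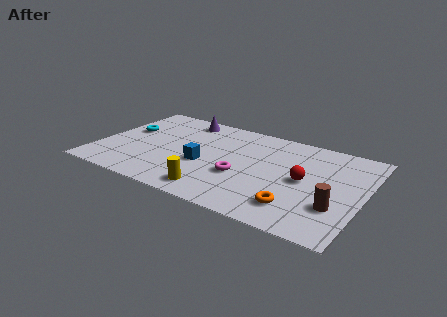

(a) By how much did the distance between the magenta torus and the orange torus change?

-1.0

Before: roughly 4.0 units apart; after: 3.0. That's 1.0 units closer together.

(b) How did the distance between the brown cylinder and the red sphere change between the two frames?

-0.3

Before: roughly 2.4 units apart; after: 2.1. That's 0.3 units closer together.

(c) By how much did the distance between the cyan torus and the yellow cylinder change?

+0.6

They were about 5.1 units apart before and 5.7 after — 0.6 units further apart.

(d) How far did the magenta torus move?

2.1

From (7.2, 4.9) to (6.8, 2.8), the magenta torus covered √(0.4² + 2.1²) ≈ 2.1 units.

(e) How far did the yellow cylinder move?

1.0

The yellow cylinder was near (4.8, 1.3) before and (5.8, 1.1) after, so it travelled √(1.0² + 0.2²) ≈ 1.0 units.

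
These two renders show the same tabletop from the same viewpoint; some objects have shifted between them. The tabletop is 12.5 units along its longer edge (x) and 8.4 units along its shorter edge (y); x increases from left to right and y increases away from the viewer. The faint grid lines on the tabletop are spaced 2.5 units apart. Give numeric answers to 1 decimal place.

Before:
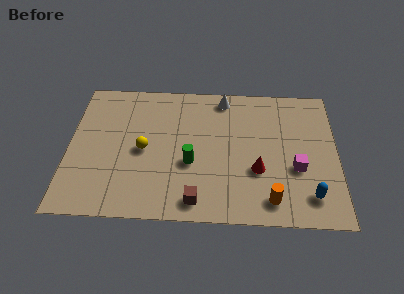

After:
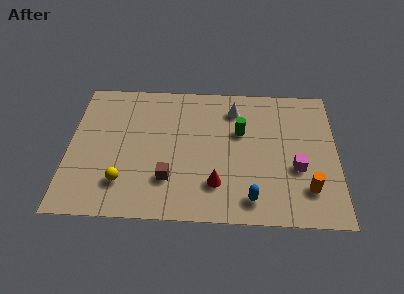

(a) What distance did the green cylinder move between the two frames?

3.0

From (5.7, 3.3) to (8.0, 5.3), the green cylinder covered √(2.3² + 2.0²) ≈ 3.0 units.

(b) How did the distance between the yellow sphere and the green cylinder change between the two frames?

+4.0

The distance was about 2.3 in the first image and 6.3 in the second, so they moved 4.0 units further apart.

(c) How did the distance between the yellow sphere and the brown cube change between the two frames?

-1.7

They were about 3.8 units apart before and 2.1 after — 1.7 units closer together.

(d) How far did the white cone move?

0.9

From (7.2, 7.4) to (7.7, 6.7), the white cone covered √(0.5² + 0.7²) ≈ 0.9 units.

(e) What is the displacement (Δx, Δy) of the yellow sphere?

(-0.9, -2.0)

From the two frames, the yellow sphere sits at roughly (3.5, 4.0) before and (2.6, 2.0) after.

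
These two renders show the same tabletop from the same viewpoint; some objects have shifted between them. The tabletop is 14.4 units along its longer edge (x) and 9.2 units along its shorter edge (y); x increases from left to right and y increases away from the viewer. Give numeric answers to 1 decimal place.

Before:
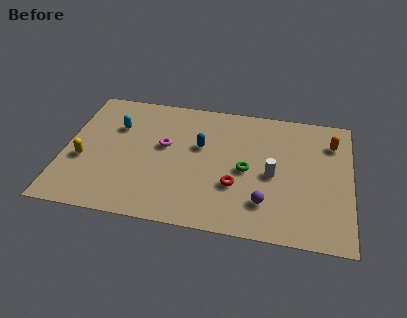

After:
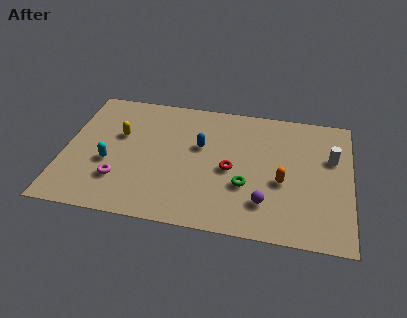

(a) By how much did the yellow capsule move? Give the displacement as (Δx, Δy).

(1.7, 2.1)

The yellow capsule was at about (1.0, 3.6) and moved to about (2.7, 5.7).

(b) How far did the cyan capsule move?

2.7

The cyan capsule was near (2.5, 6.3) before and (2.3, 3.6) after, so it travelled √(0.2² + 2.7²) ≈ 2.7 units.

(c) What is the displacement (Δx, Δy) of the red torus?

(-0.3, 1.1)

From the two frames, the red torus sits at roughly (8.7, 3.1) before and (8.4, 4.2) after.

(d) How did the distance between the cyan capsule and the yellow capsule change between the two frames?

-1.0

Before: roughly 3.1 units apart; after: 2.1. That's 1.0 units closer together.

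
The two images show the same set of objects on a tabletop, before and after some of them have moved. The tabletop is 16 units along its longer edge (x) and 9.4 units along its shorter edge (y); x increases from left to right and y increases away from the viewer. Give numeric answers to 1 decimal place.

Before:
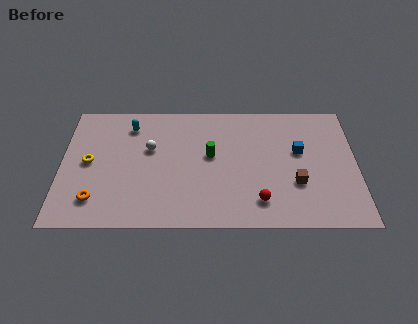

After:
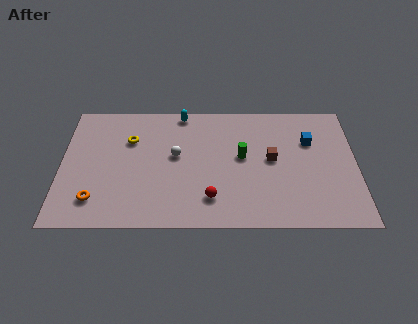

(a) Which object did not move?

the orange torus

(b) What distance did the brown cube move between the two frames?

2.2

From (12.7, 3.2) to (11.4, 5.0), the brown cube covered √(1.3² + 1.8²) ≈ 2.2 units.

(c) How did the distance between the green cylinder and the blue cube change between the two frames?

-0.9

The distance was about 4.8 in the first image and 3.9 in the second, so they moved 0.9 units closer together.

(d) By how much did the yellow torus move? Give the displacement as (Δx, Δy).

(2.2, 1.7)

The yellow torus was at about (1.5, 4.8) and moved to about (3.7, 6.5).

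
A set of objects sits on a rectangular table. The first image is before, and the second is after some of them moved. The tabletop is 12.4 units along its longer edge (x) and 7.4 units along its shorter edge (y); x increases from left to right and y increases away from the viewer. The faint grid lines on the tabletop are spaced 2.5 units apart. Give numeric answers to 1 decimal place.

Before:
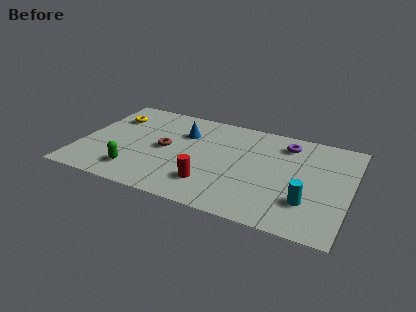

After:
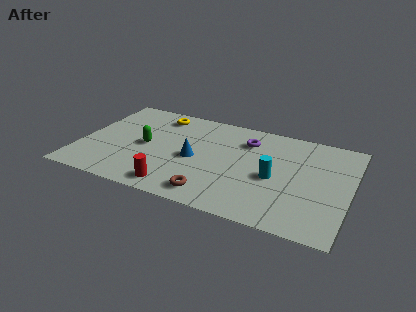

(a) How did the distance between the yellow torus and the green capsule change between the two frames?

-1.6

The distance was about 4.2 in the first image and 2.6 in the second, so they moved 1.6 units closer together.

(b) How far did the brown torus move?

3.6

The brown torus was near (3.9, 3.7) before and (6.4, 1.1) after, so it travelled √(2.5² + 2.6²) ≈ 3.6 units.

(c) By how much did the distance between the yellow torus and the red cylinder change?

-0.8

They were about 6.2 units apart before and 5.4 after — 0.8 units closer together.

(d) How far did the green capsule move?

2.1

The green capsule moved from about (2.8, 1.5) to (3.0, 3.6), a distance of √(0.2² + 2.1²) ≈ 2.1.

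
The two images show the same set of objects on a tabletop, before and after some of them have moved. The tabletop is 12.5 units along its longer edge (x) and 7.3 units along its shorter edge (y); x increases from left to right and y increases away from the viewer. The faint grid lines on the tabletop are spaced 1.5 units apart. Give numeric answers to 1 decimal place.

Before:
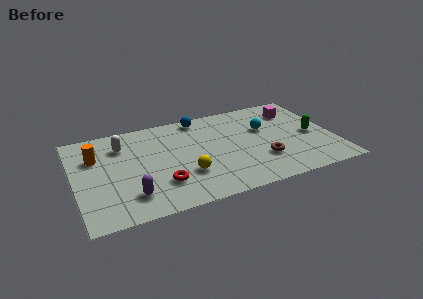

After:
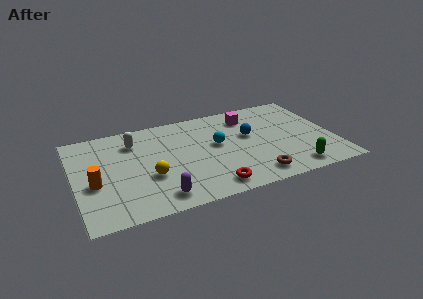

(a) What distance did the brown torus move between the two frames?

1.2

From (8.9, 2.2) to (8.4, 1.1), the brown torus covered √(0.5² + 1.1²) ≈ 1.2 units.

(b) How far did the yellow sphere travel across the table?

1.7

The yellow sphere was near (5.2, 2.3) before and (3.5, 2.7) after, so it travelled √(1.7² + 0.4²) ≈ 1.7 units.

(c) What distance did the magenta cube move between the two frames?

2.3

The magenta cube was near (10.9, 5.6) before and (8.6, 5.8) after, so it travelled √(2.3² + 0.2²) ≈ 2.3 units.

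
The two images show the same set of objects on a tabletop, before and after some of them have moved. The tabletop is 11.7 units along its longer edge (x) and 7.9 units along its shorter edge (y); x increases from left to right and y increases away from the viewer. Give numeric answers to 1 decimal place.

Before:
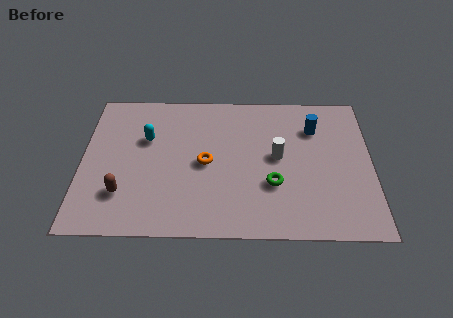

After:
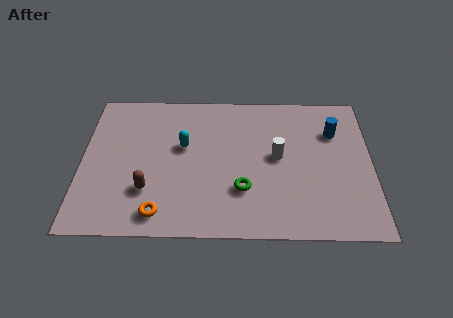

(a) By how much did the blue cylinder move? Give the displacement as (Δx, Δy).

(0.8, -0.2)

From the two frames, the blue cylinder sits at roughly (9.4, 5.8) before and (10.2, 5.6) after.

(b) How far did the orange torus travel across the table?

3.2

The orange torus was near (5.0, 3.8) before and (3.2, 1.1) after, so it travelled √(1.8² + 2.7²) ≈ 3.2 units.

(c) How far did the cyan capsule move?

1.6

From (2.6, 5.1) to (4.1, 4.7), the cyan capsule covered √(1.5² + 0.4²) ≈ 1.6 units.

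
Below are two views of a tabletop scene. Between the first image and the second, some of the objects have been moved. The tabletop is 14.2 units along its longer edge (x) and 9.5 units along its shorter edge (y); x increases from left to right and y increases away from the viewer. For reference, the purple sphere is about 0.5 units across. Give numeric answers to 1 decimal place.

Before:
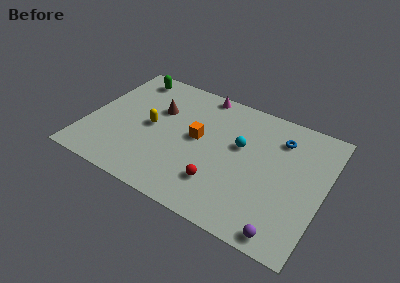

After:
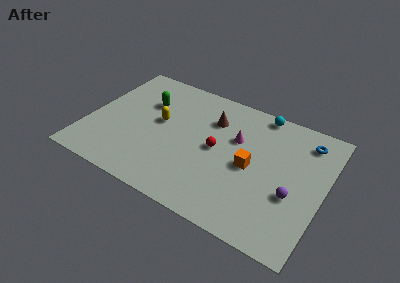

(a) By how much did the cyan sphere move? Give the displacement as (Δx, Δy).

(0.8, 3.0)

The cyan sphere started near (9.1, 5.7) and ended near (9.9, 8.7).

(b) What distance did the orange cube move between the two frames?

3.4

From (6.6, 5.1) to (9.9, 4.5), the orange cube covered √(3.3² + 0.6²) ≈ 3.4 units.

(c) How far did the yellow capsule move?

0.7

From (3.8, 4.7) to (4.2, 5.3), the yellow capsule covered √(0.4² + 0.6²) ≈ 0.7 units.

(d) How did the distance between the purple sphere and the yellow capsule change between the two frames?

-0.9

The distance was about 9.4 in the first image and 8.5 in the second, so they moved 0.9 units closer together.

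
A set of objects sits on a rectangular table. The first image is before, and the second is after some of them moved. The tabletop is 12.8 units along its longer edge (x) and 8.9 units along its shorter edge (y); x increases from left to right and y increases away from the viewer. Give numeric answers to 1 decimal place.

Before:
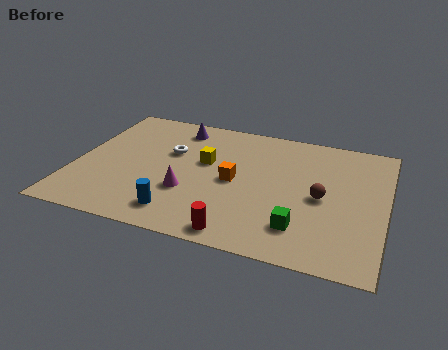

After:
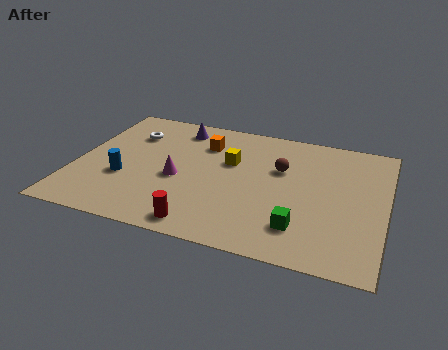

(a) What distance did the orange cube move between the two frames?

2.7

The orange cube was near (6.6, 4.3) before and (5.1, 6.6) after, so it travelled √(1.5² + 2.3²) ≈ 2.7 units.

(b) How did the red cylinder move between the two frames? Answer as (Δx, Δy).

(-1.5, 0.1)

From the two frames, the red cylinder sits at roughly (7.1, 0.9) before and (5.6, 1.0) after.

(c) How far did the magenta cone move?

0.9

From (4.8, 3.0) to (4.3, 3.8), the magenta cone covered √(0.5² + 0.8²) ≈ 0.9 units.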